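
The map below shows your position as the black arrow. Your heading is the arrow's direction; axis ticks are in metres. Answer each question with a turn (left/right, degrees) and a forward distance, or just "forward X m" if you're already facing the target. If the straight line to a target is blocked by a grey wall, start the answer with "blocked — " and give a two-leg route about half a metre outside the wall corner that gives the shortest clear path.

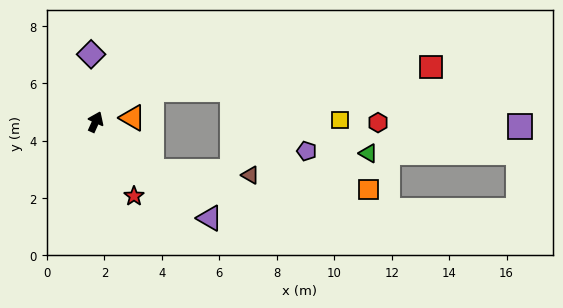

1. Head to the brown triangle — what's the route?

blocked — turn right 107°, forward 2.6 m, then turn left 39°, forward 3.4 m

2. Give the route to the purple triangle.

turn right 106°, forward 5.2 m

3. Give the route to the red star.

turn right 128°, forward 2.9 m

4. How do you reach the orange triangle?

turn right 60°, forward 1.3 m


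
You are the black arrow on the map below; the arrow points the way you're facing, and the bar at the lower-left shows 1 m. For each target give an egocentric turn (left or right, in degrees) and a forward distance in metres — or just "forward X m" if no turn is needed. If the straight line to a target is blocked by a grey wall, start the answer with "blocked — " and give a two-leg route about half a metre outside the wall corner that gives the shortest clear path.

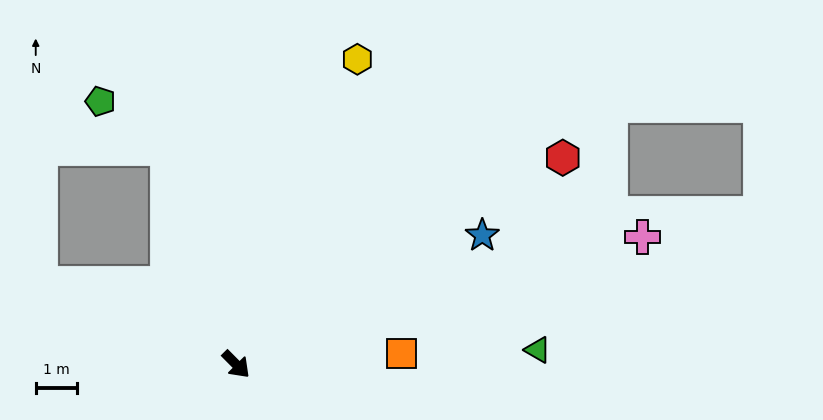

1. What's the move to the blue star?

turn left 73°, forward 6.8 m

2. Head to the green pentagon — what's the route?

blocked — turn left 153°, forward 5.5 m, then turn left 37°, forward 2.0 m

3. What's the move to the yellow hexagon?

turn left 114°, forward 8.0 m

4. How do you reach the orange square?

turn left 49°, forward 4.0 m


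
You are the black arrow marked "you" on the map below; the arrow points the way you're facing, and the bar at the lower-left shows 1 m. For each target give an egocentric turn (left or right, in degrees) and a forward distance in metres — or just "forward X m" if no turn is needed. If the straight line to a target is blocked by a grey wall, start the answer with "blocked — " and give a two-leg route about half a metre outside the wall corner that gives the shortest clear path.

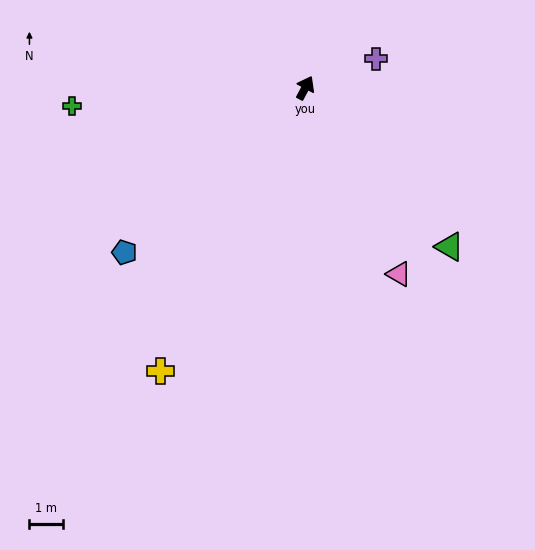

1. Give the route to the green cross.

turn left 123°, forward 6.9 m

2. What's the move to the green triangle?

turn right 110°, forward 6.4 m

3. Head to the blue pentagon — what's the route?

turn left 160°, forward 7.3 m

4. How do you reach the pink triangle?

turn right 125°, forward 6.2 m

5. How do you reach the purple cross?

turn right 39°, forward 2.3 m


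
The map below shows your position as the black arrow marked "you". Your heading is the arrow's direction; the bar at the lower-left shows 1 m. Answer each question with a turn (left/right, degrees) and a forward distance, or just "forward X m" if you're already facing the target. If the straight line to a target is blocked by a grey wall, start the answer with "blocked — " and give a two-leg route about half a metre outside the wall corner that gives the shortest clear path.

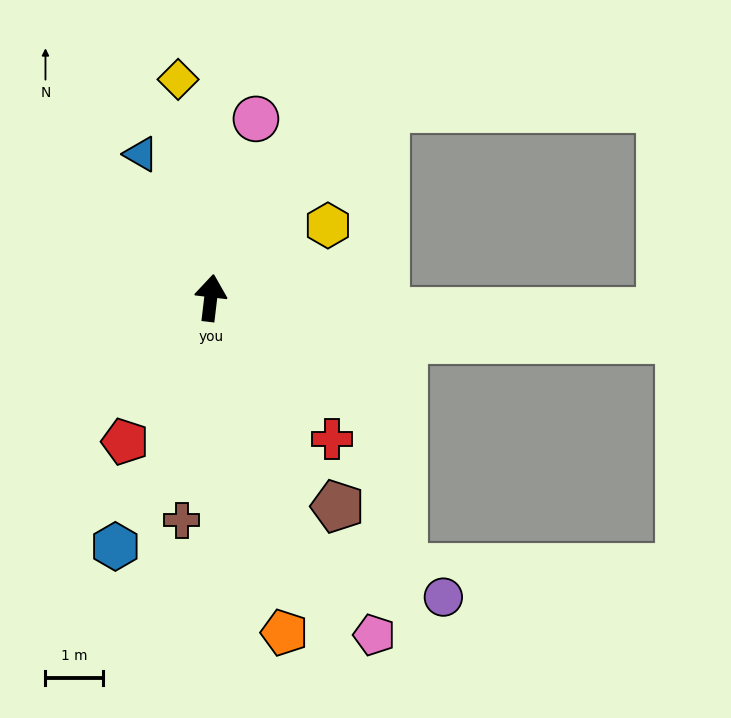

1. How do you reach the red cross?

turn right 133°, forward 3.2 m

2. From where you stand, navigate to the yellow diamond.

turn left 15°, forward 3.9 m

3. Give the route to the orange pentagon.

turn right 161°, forward 6.0 m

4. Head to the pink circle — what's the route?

turn right 7°, forward 3.2 m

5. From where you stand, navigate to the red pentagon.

turn left 156°, forward 2.9 m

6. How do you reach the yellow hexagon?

turn right 51°, forward 2.4 m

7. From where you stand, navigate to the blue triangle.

turn left 33°, forward 2.8 m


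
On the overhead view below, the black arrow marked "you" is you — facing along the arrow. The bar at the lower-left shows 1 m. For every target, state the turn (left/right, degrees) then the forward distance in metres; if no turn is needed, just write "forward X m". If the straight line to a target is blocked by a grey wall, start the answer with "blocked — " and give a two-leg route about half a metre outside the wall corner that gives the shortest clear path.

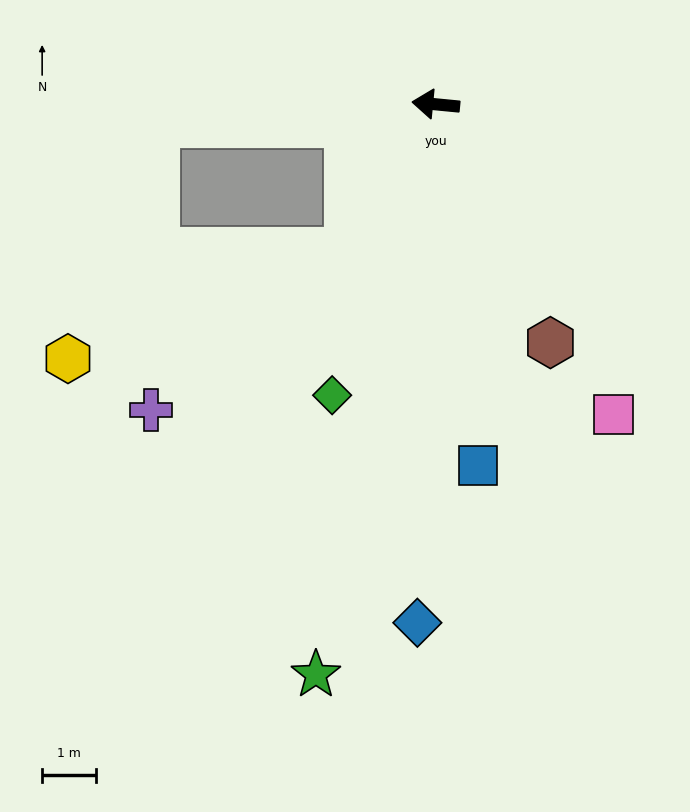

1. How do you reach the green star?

turn left 84°, forward 10.8 m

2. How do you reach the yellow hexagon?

blocked — turn left 64°, forward 3.2 m, then turn right 37°, forward 5.6 m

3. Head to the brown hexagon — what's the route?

turn left 121°, forward 4.9 m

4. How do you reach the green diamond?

turn left 76°, forward 5.7 m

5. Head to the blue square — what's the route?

turn left 102°, forward 6.8 m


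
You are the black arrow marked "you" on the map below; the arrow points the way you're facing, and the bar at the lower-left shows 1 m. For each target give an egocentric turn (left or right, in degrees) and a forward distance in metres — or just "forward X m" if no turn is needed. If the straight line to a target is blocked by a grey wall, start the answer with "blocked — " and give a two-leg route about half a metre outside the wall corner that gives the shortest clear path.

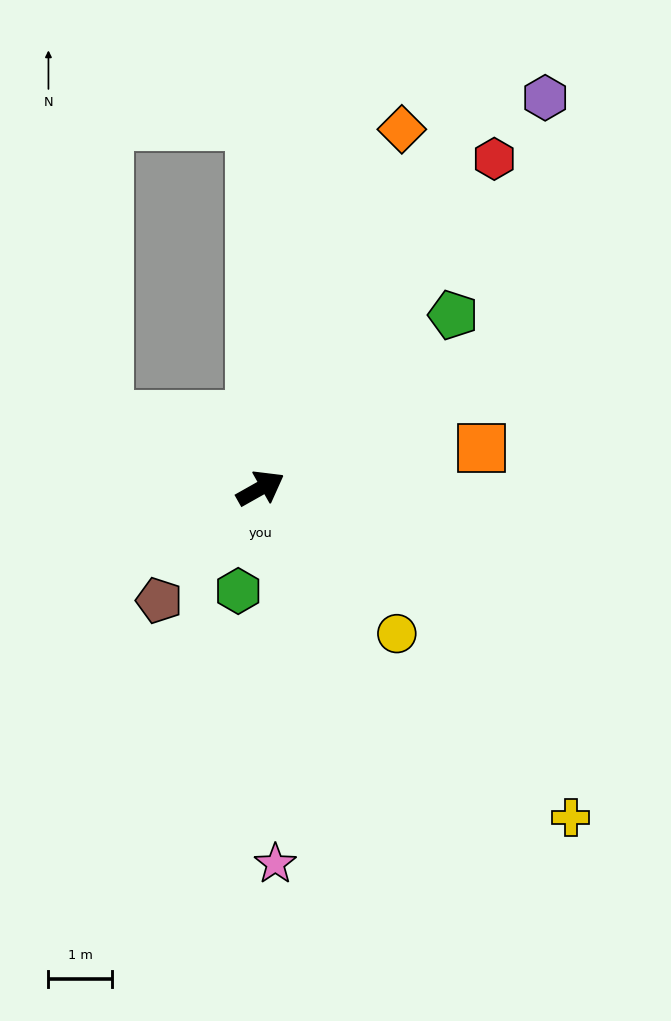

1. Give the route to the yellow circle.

turn right 76°, forward 3.1 m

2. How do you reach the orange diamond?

turn left 39°, forward 6.1 m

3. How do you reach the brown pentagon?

turn right 161°, forward 2.4 m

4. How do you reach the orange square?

turn right 19°, forward 3.5 m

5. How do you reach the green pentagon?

turn left 13°, forward 4.1 m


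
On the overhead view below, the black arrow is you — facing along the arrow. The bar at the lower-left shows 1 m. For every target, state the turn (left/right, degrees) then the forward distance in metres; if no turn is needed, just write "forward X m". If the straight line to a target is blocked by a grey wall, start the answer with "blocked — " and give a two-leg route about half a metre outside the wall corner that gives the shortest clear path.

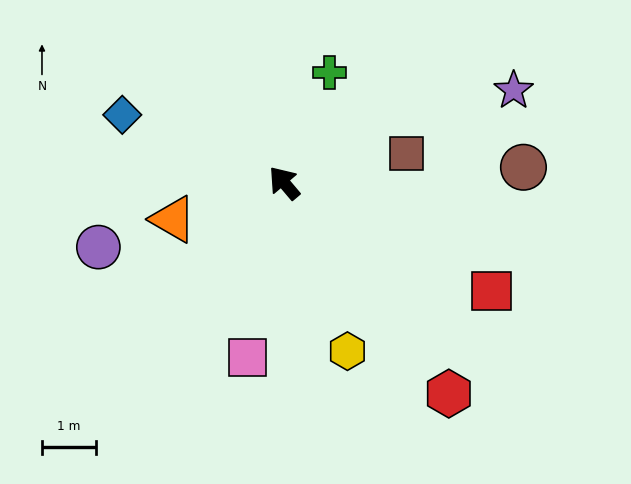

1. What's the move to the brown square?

turn right 117°, forward 2.3 m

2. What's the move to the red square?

turn right 158°, forward 4.4 m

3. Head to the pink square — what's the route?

turn left 128°, forward 3.3 m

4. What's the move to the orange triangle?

turn left 68°, forward 2.2 m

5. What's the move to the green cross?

turn right 63°, forward 2.2 m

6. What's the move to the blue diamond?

turn left 27°, forward 3.3 m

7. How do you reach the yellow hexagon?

turn left 160°, forward 3.3 m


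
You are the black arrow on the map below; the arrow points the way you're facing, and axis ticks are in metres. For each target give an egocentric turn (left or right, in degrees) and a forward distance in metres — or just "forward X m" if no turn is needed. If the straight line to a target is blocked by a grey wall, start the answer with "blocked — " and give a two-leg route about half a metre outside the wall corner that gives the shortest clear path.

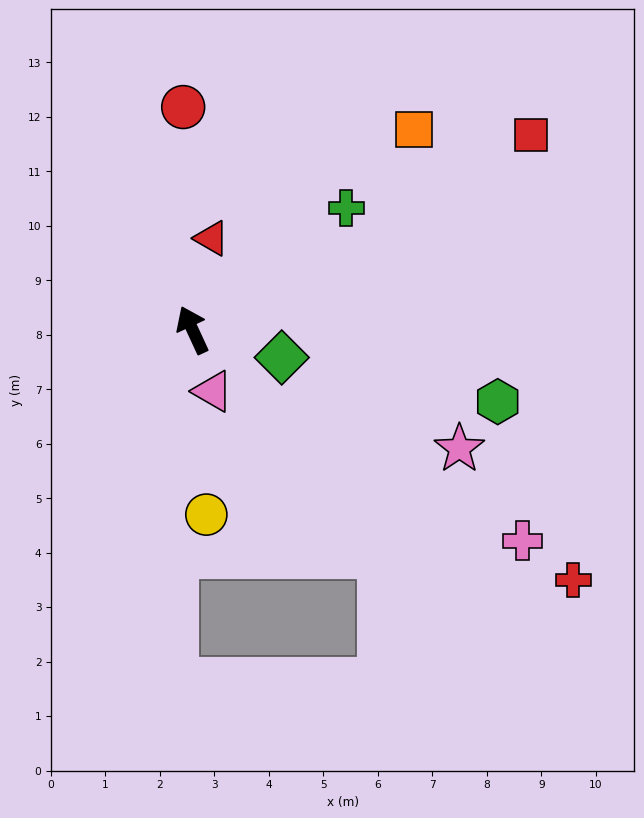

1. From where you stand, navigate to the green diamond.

turn right 132°, forward 1.7 m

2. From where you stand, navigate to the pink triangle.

turn left 173°, forward 1.2 m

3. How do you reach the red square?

turn right 85°, forward 7.2 m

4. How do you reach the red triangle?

turn right 36°, forward 1.7 m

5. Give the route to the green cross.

turn right 76°, forward 3.6 m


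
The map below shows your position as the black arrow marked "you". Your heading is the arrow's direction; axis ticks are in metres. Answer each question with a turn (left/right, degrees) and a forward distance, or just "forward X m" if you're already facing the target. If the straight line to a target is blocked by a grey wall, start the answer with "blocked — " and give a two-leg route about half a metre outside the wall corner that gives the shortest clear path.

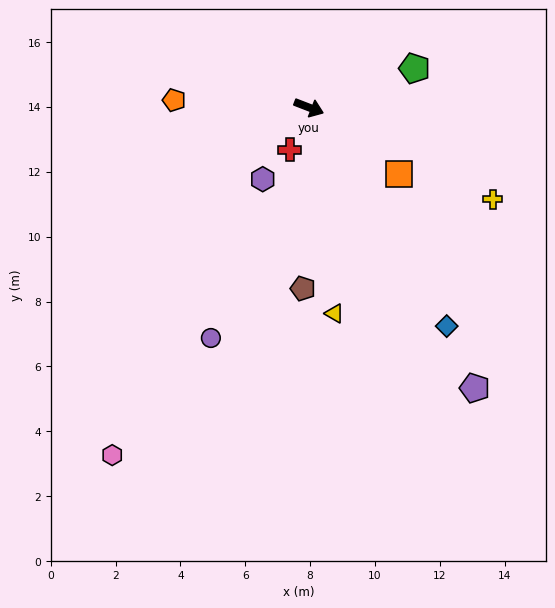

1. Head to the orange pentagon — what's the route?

turn right 162°, forward 4.2 m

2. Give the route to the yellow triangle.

turn right 62°, forward 6.4 m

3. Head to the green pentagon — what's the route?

turn left 41°, forward 3.5 m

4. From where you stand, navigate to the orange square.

turn right 15°, forward 3.5 m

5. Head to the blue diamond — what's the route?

turn right 37°, forward 8.0 m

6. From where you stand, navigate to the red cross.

turn right 93°, forward 1.4 m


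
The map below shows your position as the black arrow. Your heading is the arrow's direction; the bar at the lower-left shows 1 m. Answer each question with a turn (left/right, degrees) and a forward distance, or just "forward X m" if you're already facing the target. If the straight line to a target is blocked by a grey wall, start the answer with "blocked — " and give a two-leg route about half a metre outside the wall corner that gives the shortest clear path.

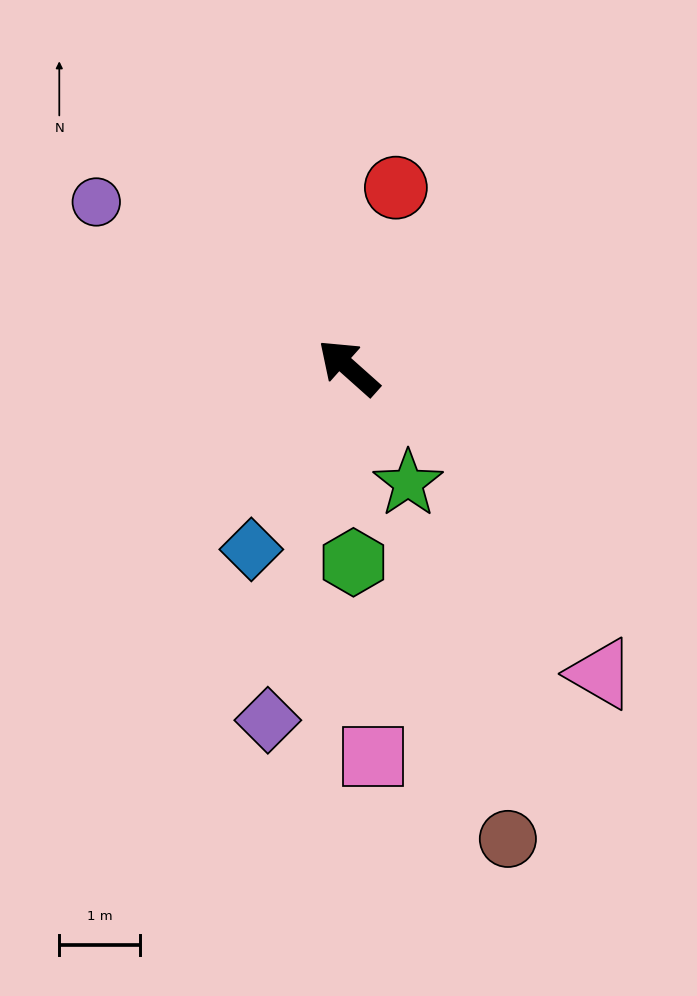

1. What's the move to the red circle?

turn right 63°, forward 2.3 m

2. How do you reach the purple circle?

turn left 8°, forward 3.7 m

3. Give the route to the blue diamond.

turn left 104°, forward 2.5 m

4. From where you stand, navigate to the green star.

turn left 159°, forward 1.6 m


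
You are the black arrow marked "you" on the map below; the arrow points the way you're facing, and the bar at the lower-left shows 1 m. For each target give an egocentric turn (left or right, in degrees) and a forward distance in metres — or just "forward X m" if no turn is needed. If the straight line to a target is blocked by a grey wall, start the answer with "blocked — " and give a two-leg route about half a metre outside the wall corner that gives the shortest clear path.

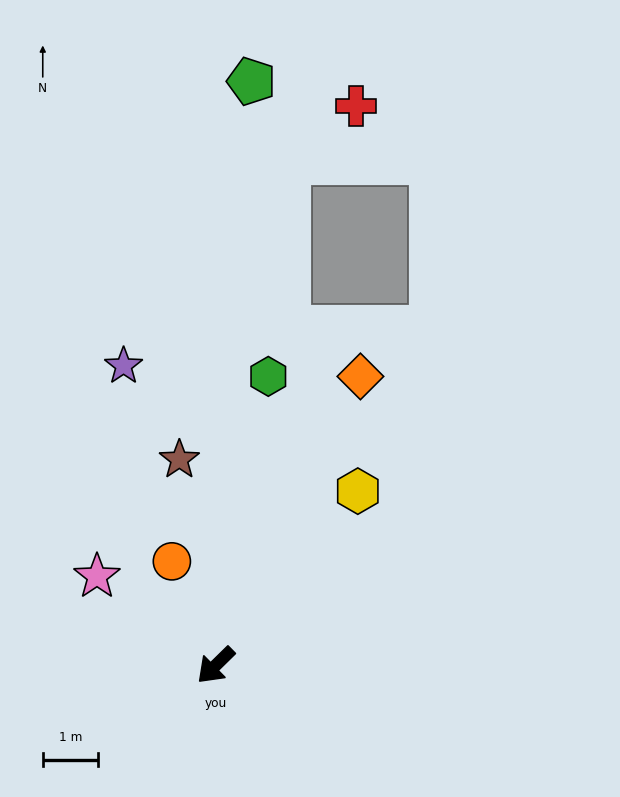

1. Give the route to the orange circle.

turn right 112°, forward 2.0 m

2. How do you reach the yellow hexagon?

turn right 174°, forward 4.1 m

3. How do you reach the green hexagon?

turn right 145°, forward 5.3 m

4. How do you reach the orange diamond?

turn right 161°, forward 5.9 m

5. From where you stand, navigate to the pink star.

turn right 81°, forward 2.7 m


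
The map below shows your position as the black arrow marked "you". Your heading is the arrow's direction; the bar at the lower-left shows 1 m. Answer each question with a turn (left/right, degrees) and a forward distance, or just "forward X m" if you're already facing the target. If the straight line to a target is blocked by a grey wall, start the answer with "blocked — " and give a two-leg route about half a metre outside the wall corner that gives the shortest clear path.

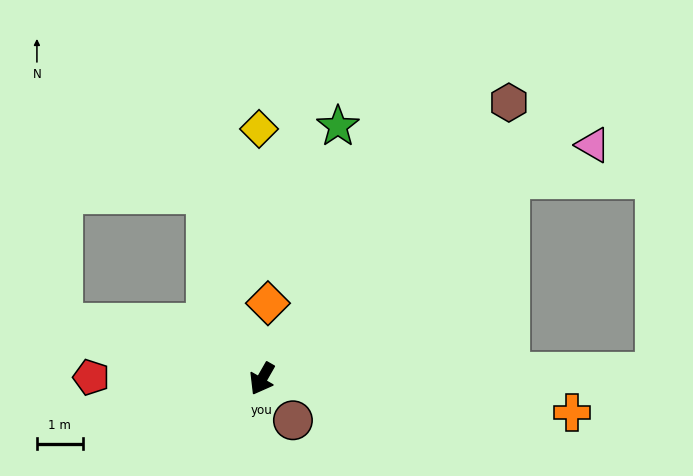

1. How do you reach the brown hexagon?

turn left 168°, forward 8.1 m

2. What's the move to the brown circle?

turn left 66°, forward 1.1 m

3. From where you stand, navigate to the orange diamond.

turn right 155°, forward 1.7 m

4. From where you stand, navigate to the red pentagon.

turn right 61°, forward 3.7 m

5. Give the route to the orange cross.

turn left 114°, forward 6.8 m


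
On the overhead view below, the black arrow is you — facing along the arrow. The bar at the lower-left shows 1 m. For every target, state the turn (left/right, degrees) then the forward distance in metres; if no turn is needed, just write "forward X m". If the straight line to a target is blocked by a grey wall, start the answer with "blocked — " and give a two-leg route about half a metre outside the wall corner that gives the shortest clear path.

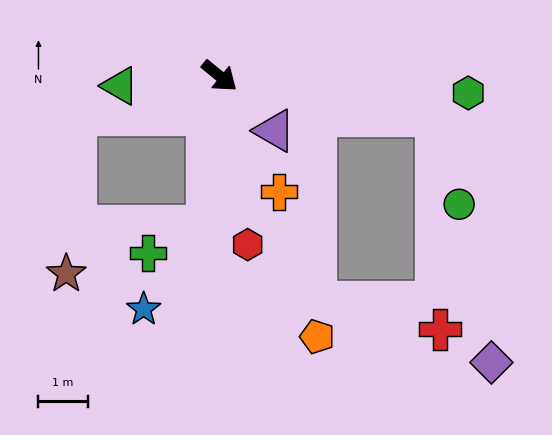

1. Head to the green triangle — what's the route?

turn right 135°, forward 2.0 m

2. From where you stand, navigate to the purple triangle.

turn right 6°, forward 1.6 m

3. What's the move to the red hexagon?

turn right 41°, forward 3.5 m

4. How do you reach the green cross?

blocked — turn right 56°, forward 3.0 m, then turn right 60°, forward 1.3 m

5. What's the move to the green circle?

blocked — turn left 29°, forward 4.5 m, then turn right 65°, forward 1.8 m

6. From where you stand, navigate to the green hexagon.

turn left 35°, forward 5.1 m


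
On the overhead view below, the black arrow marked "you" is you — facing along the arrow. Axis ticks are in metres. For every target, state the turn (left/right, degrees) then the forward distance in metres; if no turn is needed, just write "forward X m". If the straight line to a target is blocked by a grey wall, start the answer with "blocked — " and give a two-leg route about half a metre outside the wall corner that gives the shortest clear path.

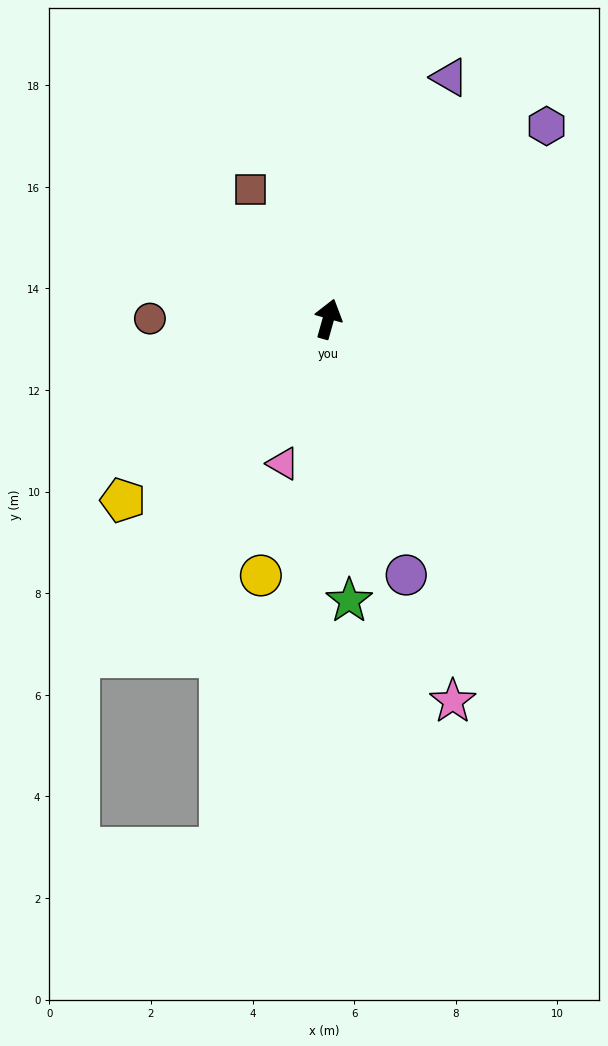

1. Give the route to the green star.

turn right 160°, forward 5.6 m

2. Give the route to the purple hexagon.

turn right 33°, forward 5.7 m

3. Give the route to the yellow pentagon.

turn left 147°, forward 5.4 m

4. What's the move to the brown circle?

turn left 106°, forward 3.5 m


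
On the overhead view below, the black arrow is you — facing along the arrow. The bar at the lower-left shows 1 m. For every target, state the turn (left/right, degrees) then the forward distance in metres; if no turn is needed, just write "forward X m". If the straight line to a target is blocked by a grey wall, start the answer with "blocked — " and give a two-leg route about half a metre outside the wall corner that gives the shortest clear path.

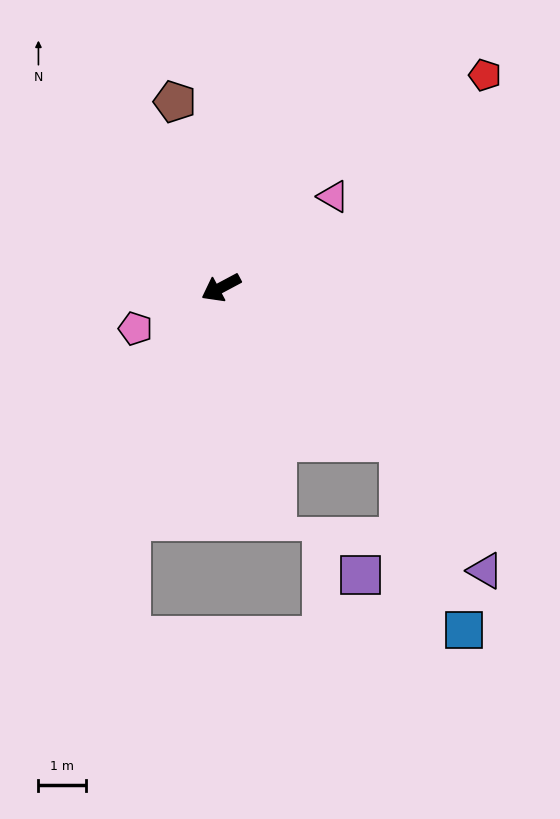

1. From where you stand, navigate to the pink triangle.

turn right 169°, forward 3.1 m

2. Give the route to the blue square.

blocked — turn left 111°, forward 5.0 m, then turn right 30°, forward 4.2 m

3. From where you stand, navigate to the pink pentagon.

turn right 2°, forward 2.0 m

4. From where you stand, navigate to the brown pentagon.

turn right 104°, forward 4.0 m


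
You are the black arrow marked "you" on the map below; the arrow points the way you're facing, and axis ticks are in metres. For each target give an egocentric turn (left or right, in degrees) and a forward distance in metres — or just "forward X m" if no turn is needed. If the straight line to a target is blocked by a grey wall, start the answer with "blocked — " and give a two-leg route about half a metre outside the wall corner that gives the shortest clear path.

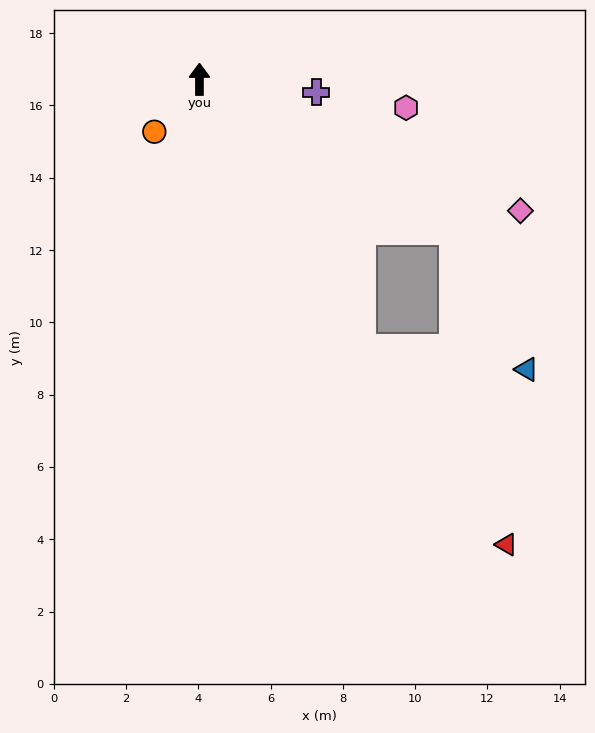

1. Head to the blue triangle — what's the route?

blocked — turn right 121°, forward 8.2 m, then turn right 32°, forward 4.4 m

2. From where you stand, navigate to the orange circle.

turn left 139°, forward 1.9 m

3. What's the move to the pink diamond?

turn right 112°, forward 9.6 m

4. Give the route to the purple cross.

turn right 96°, forward 3.3 m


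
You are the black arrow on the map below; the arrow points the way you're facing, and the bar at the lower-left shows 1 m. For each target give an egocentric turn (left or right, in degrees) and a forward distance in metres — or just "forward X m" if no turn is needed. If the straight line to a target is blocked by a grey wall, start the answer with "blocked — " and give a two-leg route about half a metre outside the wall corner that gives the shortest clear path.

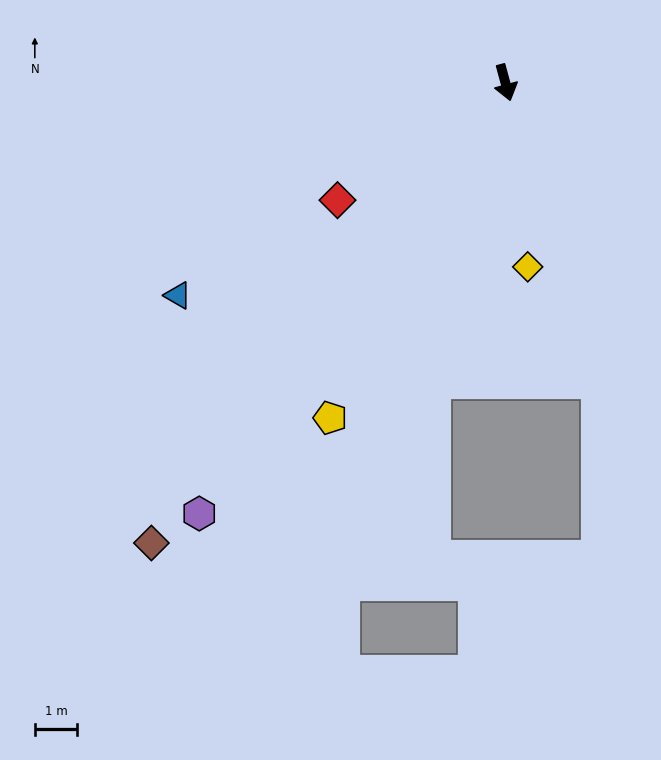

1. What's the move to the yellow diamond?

turn right 8°, forward 4.4 m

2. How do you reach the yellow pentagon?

turn right 43°, forward 8.9 m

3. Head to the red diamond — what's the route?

turn right 70°, forward 4.8 m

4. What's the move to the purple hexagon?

turn right 51°, forward 12.5 m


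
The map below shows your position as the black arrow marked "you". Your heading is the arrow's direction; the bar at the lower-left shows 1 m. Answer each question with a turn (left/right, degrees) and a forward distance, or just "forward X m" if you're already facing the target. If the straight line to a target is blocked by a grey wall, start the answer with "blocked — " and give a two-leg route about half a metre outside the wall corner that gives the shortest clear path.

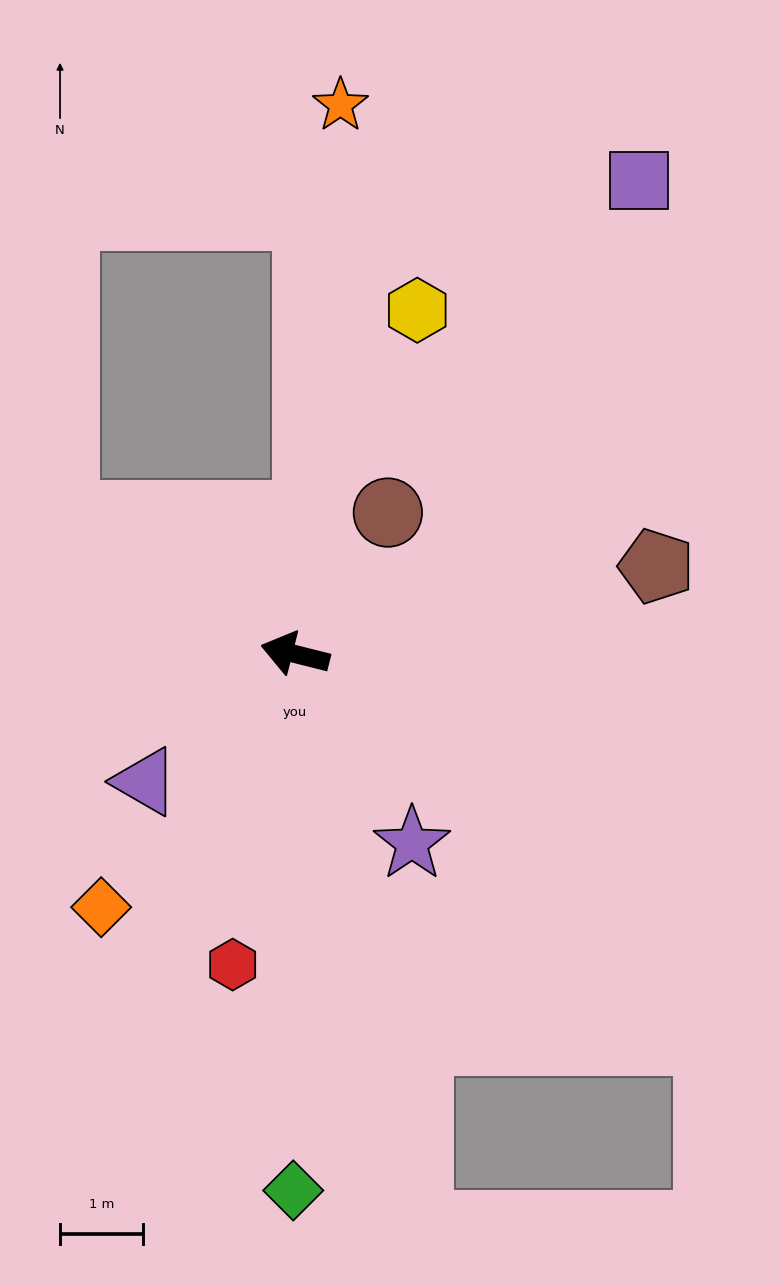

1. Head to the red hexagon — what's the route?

turn left 93°, forward 3.8 m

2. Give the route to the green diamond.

turn left 104°, forward 6.5 m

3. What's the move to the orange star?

turn right 81°, forward 6.7 m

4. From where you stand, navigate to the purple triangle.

turn left 54°, forward 2.4 m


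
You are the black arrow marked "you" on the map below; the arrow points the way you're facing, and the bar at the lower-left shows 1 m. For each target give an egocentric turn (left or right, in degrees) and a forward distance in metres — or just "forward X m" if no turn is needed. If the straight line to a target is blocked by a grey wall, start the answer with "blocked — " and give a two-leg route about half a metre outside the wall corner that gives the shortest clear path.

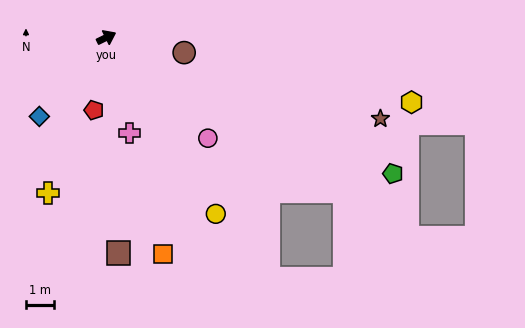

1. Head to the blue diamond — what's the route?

turn right 157°, forward 3.7 m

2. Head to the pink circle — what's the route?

turn right 71°, forward 5.1 m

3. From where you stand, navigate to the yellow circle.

turn right 84°, forward 7.4 m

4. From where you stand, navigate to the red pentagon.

turn right 126°, forward 2.6 m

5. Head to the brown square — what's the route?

turn right 113°, forward 7.7 m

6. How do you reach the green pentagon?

turn right 52°, forward 11.4 m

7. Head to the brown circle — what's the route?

turn right 37°, forward 2.8 m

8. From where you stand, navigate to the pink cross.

turn right 102°, forward 3.5 m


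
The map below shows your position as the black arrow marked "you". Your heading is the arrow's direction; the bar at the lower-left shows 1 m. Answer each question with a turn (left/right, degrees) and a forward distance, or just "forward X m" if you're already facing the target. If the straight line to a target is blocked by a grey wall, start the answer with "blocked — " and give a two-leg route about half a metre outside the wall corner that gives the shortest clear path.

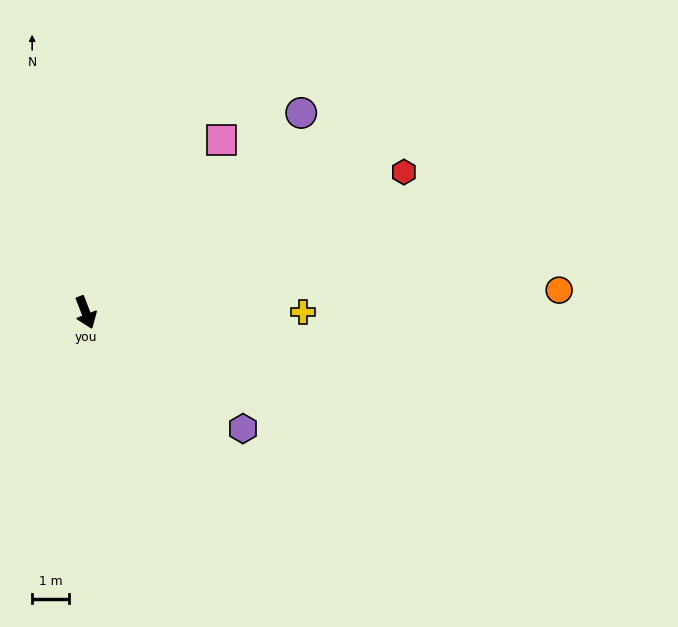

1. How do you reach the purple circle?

turn left 112°, forward 7.9 m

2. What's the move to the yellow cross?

turn left 69°, forward 5.8 m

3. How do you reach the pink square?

turn left 121°, forward 5.9 m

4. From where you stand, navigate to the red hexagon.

turn left 93°, forward 9.3 m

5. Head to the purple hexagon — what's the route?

turn left 32°, forward 5.2 m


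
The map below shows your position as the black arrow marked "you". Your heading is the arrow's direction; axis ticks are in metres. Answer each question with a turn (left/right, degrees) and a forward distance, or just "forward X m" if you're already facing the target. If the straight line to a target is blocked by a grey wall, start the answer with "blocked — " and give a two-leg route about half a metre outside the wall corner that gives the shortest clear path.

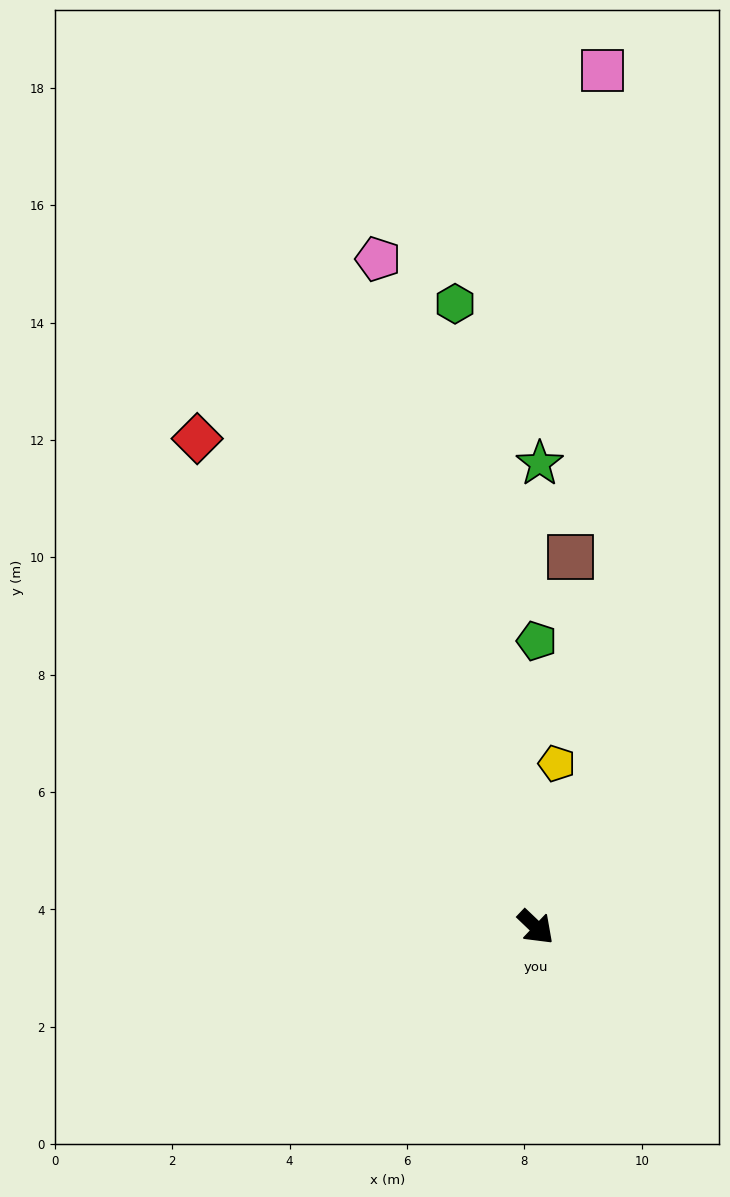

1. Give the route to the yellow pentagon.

turn left 126°, forward 2.8 m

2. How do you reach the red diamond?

turn left 168°, forward 10.1 m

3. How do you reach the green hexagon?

turn left 141°, forward 10.7 m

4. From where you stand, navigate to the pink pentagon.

turn left 147°, forward 11.7 m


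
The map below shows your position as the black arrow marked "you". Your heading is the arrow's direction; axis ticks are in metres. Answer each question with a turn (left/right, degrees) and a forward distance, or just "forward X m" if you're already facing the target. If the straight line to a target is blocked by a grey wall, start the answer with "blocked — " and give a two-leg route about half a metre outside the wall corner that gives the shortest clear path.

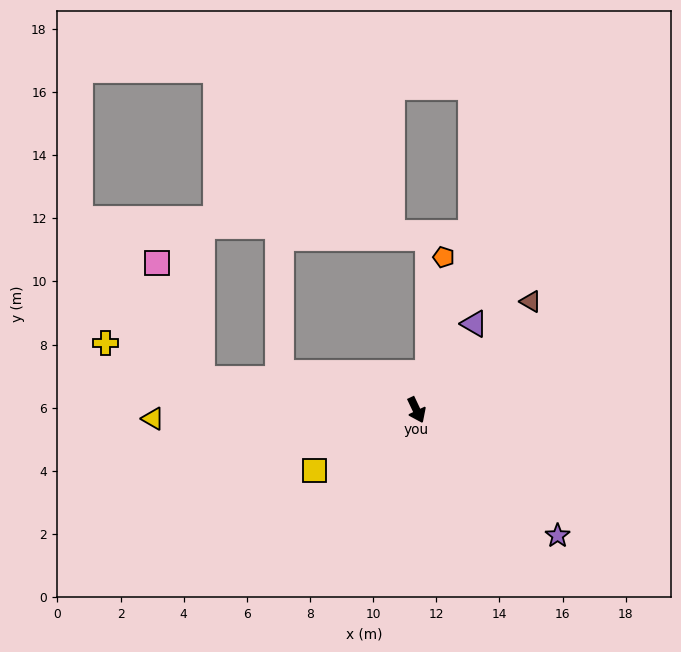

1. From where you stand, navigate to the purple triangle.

turn left 121°, forward 3.3 m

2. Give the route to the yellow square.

turn right 84°, forward 3.8 m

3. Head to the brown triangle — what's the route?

turn left 108°, forward 5.0 m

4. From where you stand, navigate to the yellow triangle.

turn right 113°, forward 8.4 m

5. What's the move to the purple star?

turn left 23°, forward 6.0 m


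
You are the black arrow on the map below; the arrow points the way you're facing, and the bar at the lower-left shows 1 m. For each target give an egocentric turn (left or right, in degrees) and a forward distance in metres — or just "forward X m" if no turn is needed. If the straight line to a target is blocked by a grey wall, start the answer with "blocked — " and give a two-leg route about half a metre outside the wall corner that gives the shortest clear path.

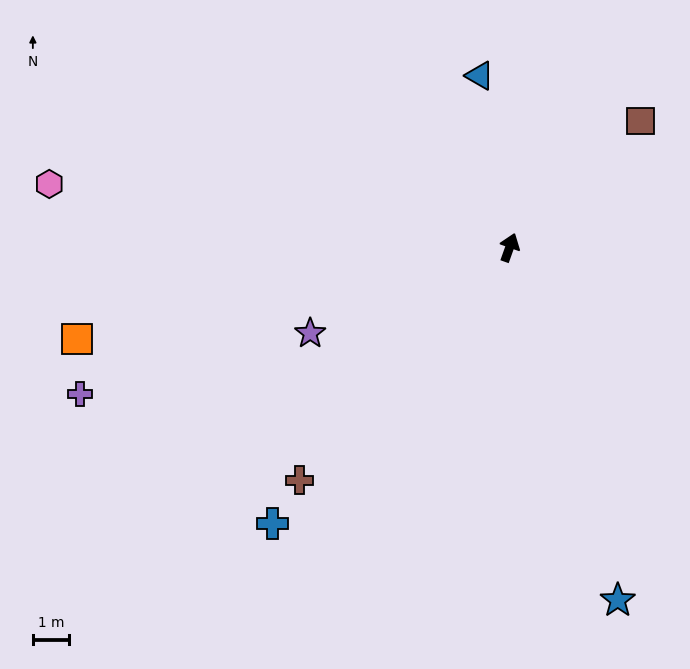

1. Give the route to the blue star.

turn right 143°, forward 10.1 m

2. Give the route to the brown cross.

turn left 158°, forward 8.6 m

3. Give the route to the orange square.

turn left 122°, forward 12.1 m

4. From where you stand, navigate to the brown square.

turn right 26°, forward 5.0 m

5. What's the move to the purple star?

turn left 133°, forward 5.9 m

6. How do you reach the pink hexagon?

turn left 102°, forward 12.7 m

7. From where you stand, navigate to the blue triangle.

turn left 29°, forward 4.8 m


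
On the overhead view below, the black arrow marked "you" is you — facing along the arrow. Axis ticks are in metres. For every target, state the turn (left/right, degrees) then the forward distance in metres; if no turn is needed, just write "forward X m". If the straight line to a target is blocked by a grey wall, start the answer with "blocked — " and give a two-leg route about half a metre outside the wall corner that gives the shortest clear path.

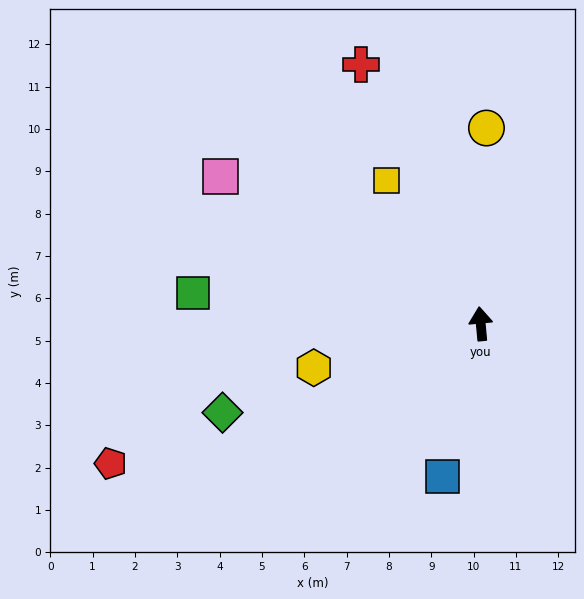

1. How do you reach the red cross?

turn left 20°, forward 6.7 m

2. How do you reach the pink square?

turn left 55°, forward 7.1 m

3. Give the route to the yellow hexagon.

turn left 99°, forward 4.1 m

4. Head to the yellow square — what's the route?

turn left 28°, forward 4.1 m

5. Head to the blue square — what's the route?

turn left 161°, forward 3.7 m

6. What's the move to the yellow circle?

turn right 7°, forward 4.6 m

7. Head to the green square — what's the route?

turn left 79°, forward 6.8 m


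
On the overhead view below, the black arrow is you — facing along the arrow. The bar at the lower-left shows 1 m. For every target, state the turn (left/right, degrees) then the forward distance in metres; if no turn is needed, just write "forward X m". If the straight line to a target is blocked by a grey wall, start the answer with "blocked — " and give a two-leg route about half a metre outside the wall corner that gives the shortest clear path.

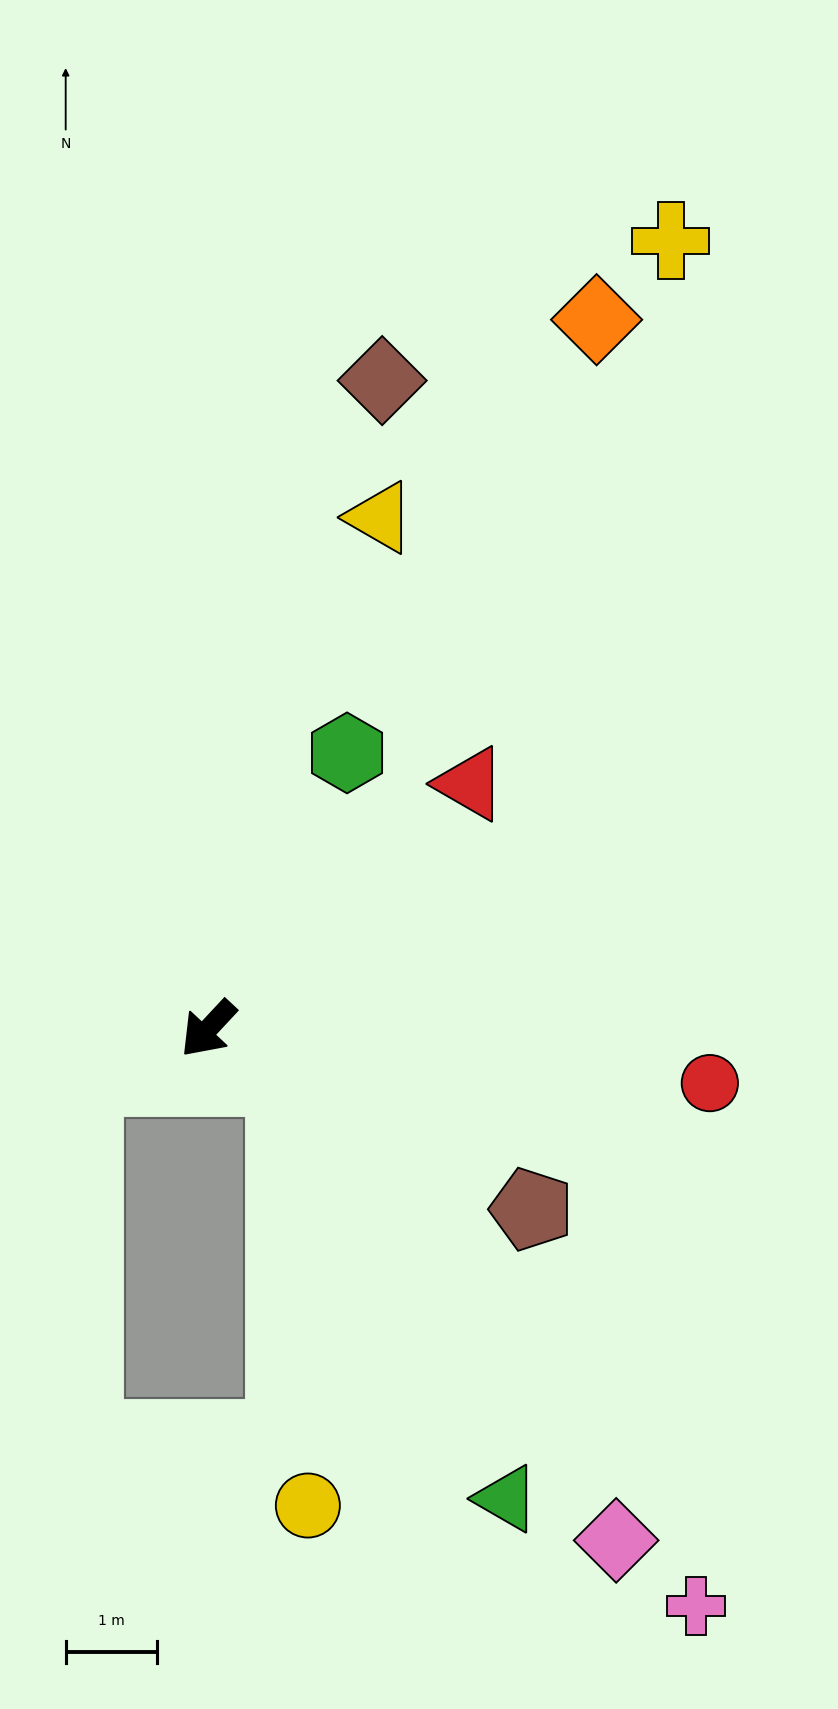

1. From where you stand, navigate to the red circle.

turn left 127°, forward 5.6 m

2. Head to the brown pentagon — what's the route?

turn left 104°, forward 4.1 m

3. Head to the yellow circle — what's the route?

blocked — turn left 101°, forward 1.0 m, then turn right 55°, forward 4.7 m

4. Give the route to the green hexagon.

turn right 164°, forward 3.4 m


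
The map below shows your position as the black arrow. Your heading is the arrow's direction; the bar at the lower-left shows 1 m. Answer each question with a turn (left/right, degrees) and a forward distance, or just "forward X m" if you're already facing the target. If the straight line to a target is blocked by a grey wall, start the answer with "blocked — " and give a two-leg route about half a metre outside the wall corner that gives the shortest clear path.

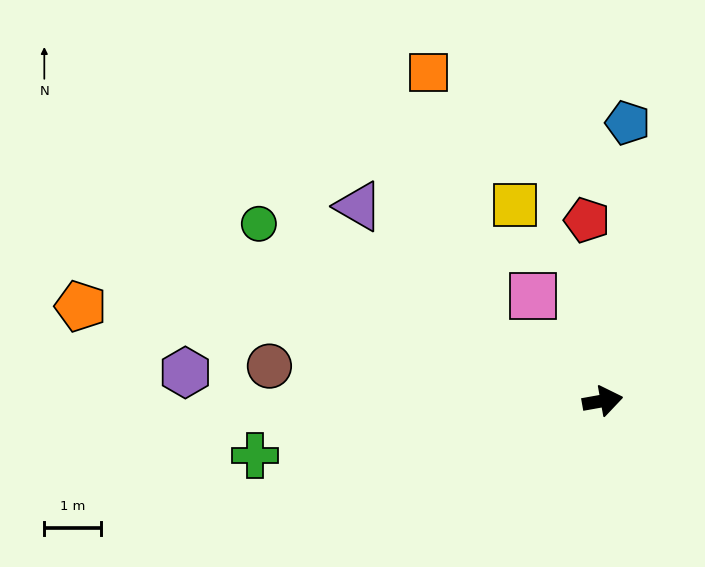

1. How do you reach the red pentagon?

turn left 85°, forward 3.2 m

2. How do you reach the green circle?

turn left 143°, forward 6.9 m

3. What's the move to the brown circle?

turn left 164°, forward 5.9 m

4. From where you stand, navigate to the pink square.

turn left 113°, forward 2.2 m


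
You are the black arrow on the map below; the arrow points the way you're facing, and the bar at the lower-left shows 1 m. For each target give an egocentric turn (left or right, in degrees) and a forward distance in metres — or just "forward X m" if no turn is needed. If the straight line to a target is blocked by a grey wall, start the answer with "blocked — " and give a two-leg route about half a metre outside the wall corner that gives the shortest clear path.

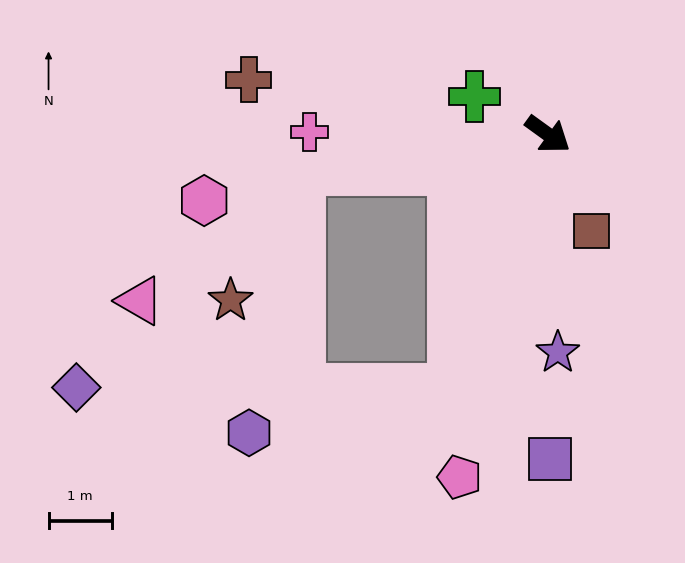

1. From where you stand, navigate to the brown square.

turn right 30°, forward 1.7 m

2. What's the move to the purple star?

turn right 52°, forward 3.5 m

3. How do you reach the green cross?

turn right 172°, forward 1.3 m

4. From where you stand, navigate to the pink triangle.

blocked — turn right 136°, forward 4.0 m, then turn left 32°, forward 3.3 m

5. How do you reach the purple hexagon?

blocked — turn right 74°, forward 4.3 m, then turn right 58°, forward 3.3 m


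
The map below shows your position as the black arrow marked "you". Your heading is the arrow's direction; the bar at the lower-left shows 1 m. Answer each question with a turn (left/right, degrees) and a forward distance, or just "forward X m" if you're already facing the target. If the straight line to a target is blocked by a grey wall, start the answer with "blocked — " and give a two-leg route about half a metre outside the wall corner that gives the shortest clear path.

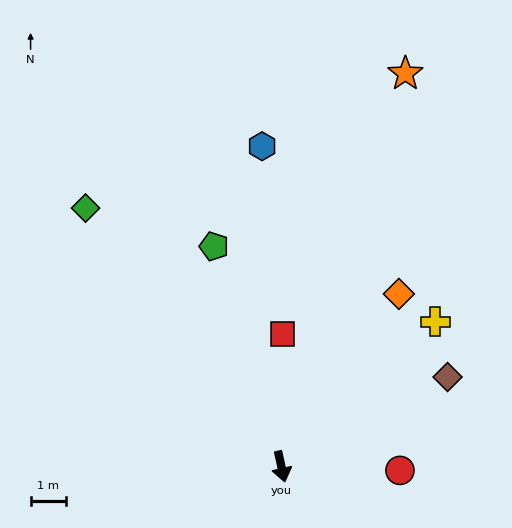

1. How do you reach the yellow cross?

turn left 121°, forward 5.9 m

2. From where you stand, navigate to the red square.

turn left 167°, forward 3.7 m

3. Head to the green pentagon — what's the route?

turn right 175°, forward 6.5 m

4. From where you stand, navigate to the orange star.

turn left 150°, forward 11.5 m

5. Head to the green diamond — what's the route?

turn right 155°, forward 9.1 m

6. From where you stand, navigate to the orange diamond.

turn left 133°, forward 5.9 m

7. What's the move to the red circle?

turn left 76°, forward 3.3 m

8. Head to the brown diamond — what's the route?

turn left 106°, forward 5.3 m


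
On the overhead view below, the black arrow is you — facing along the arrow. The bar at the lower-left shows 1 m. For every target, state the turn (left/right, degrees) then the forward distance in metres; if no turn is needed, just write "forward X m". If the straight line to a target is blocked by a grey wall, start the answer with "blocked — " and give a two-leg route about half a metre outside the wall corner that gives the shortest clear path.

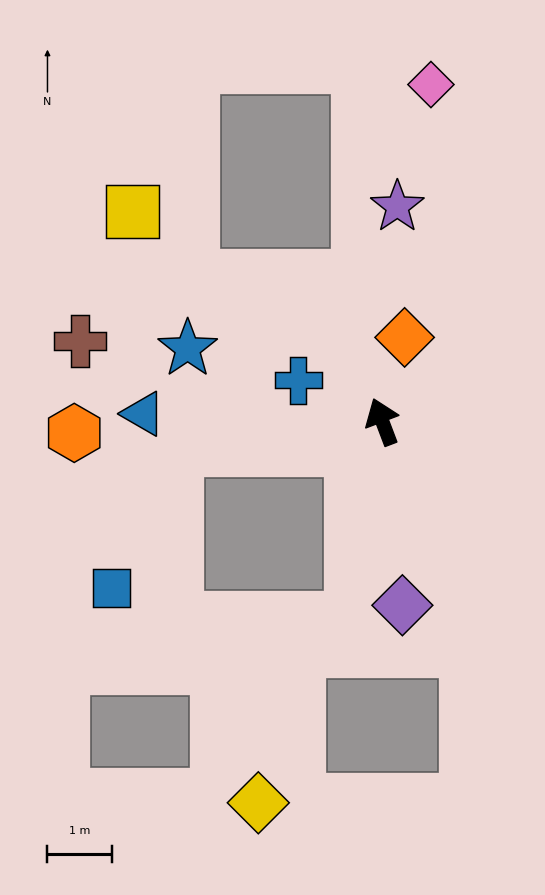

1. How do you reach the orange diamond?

turn right 36°, forward 1.4 m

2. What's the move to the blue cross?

turn left 43°, forward 1.5 m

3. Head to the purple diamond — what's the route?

turn left 165°, forward 2.9 m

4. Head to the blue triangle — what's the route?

turn left 67°, forward 3.7 m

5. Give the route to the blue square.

blocked — turn left 77°, forward 3.2 m, then turn left 57°, forward 2.4 m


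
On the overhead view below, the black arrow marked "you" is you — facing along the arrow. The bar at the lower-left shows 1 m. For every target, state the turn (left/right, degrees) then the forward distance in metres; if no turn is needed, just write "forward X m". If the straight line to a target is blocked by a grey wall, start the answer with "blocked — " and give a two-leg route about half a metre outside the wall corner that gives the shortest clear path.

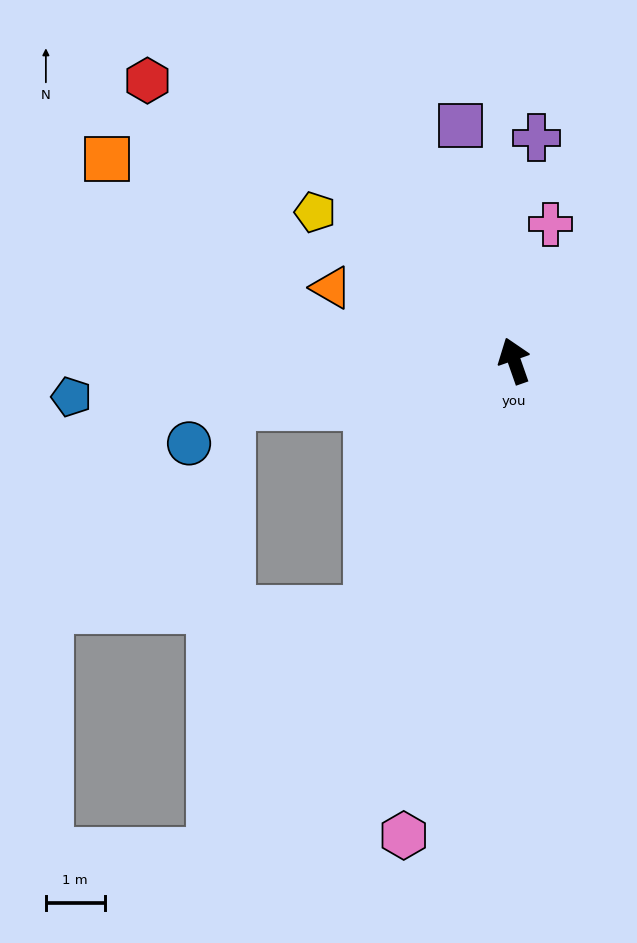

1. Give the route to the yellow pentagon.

turn left 34°, forward 4.2 m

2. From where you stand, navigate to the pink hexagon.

turn left 148°, forward 8.3 m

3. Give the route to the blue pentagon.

turn left 75°, forward 7.6 m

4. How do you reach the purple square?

turn right 6°, forward 4.1 m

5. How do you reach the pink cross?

turn right 34°, forward 2.4 m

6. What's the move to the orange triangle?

turn left 49°, forward 3.3 m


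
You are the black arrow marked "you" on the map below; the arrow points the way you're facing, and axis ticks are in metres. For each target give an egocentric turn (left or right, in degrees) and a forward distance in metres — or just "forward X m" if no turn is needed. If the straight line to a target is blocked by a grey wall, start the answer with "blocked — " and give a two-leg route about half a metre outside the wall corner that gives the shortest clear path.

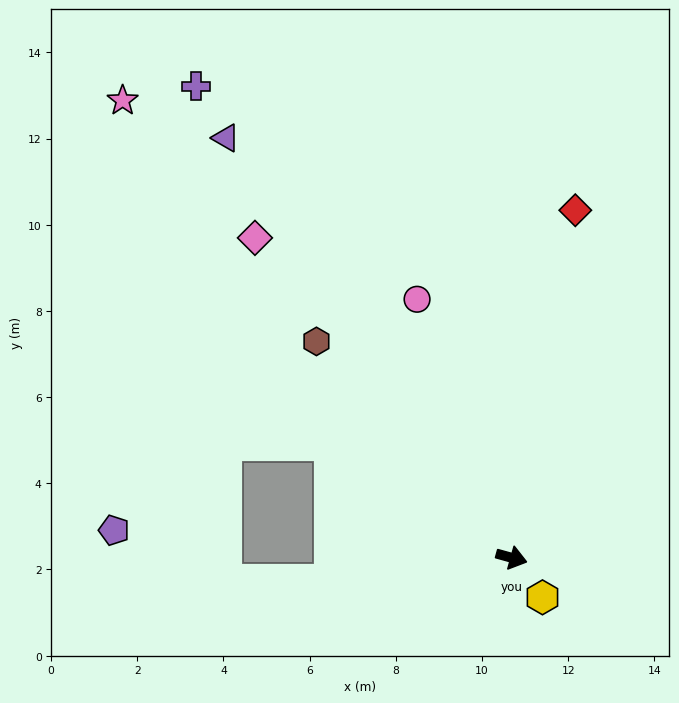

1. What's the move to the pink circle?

turn left 126°, forward 6.4 m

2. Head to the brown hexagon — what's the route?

turn left 148°, forward 6.8 m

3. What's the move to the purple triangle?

turn left 140°, forward 11.8 m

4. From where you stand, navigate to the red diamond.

turn left 95°, forward 8.2 m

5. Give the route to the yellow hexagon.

turn right 37°, forward 1.2 m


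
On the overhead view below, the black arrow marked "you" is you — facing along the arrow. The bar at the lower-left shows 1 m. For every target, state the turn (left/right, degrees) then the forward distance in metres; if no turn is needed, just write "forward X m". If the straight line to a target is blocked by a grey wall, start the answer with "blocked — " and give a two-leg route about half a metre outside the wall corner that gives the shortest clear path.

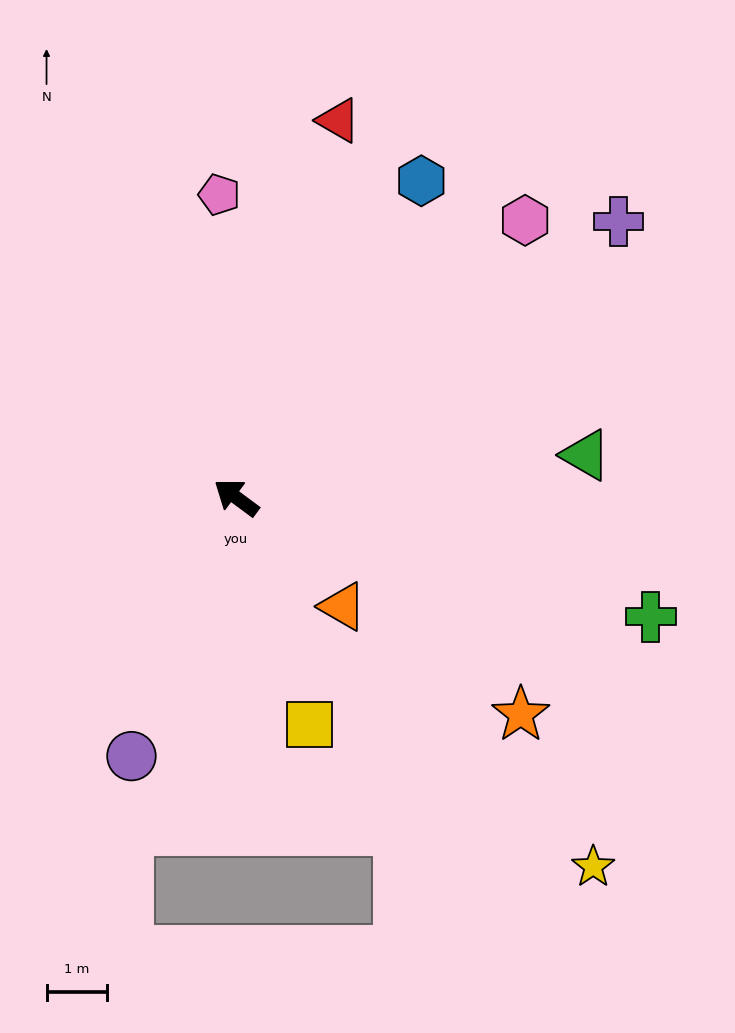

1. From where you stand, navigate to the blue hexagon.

turn right 84°, forward 6.1 m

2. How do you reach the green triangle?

turn right 137°, forward 5.9 m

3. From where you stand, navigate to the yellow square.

turn left 144°, forward 4.0 m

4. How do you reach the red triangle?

turn right 69°, forward 6.5 m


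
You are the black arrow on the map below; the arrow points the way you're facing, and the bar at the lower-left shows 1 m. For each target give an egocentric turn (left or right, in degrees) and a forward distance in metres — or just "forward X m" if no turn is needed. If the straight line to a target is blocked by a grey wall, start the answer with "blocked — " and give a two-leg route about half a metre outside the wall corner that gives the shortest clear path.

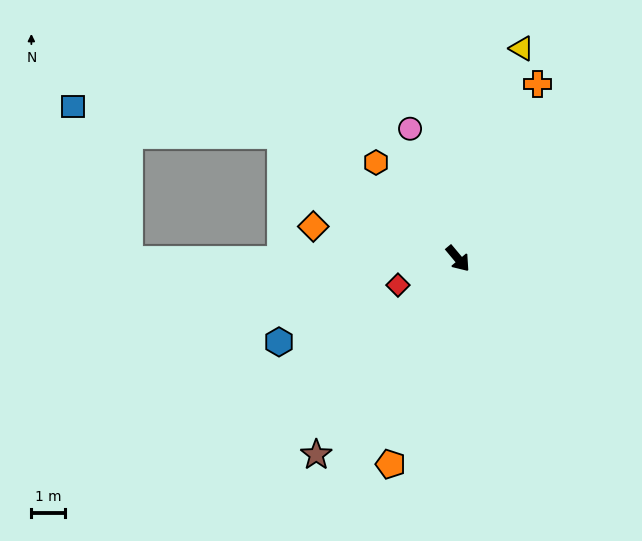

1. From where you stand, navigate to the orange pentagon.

turn right 58°, forward 6.4 m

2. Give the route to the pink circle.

turn left 160°, forward 4.1 m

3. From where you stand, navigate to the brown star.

turn right 76°, forward 7.1 m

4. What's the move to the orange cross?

turn left 116°, forward 5.7 m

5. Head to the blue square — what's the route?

blocked — turn right 165°, forward 6.4 m, then turn left 27°, forward 6.2 m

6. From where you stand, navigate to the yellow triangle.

turn left 123°, forward 6.5 m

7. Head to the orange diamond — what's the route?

turn right 142°, forward 4.4 m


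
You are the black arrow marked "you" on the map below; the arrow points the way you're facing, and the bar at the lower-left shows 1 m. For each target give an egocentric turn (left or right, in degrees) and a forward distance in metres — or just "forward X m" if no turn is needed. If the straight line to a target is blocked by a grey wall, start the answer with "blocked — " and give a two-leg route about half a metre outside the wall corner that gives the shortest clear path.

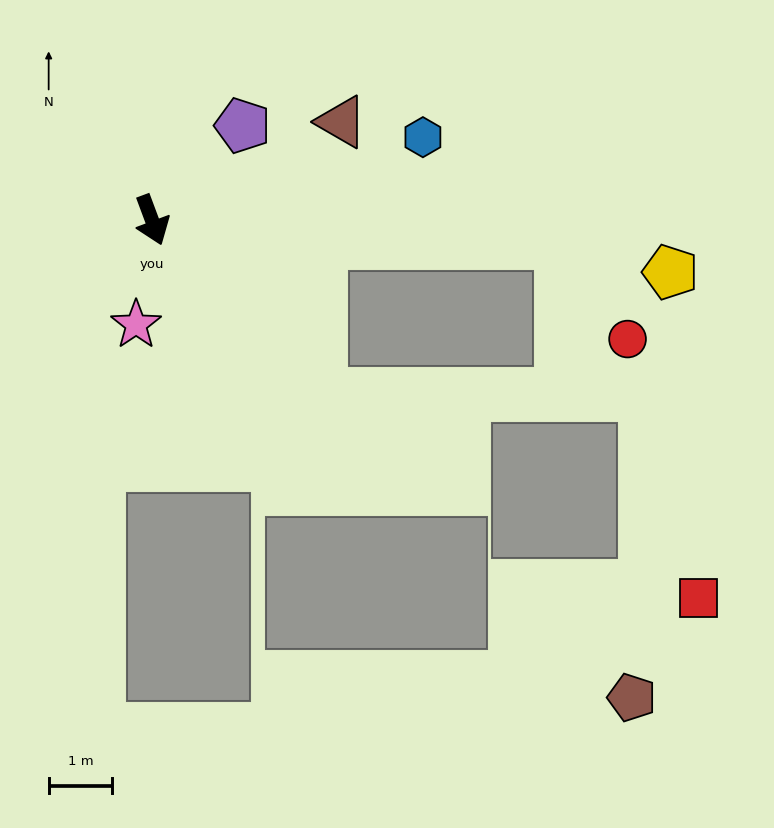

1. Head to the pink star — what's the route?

turn right 29°, forward 1.7 m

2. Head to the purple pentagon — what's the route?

turn left 116°, forward 2.1 m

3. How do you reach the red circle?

blocked — turn left 66°, forward 6.5 m, then turn right 52°, forward 1.8 m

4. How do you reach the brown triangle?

turn left 97°, forward 3.4 m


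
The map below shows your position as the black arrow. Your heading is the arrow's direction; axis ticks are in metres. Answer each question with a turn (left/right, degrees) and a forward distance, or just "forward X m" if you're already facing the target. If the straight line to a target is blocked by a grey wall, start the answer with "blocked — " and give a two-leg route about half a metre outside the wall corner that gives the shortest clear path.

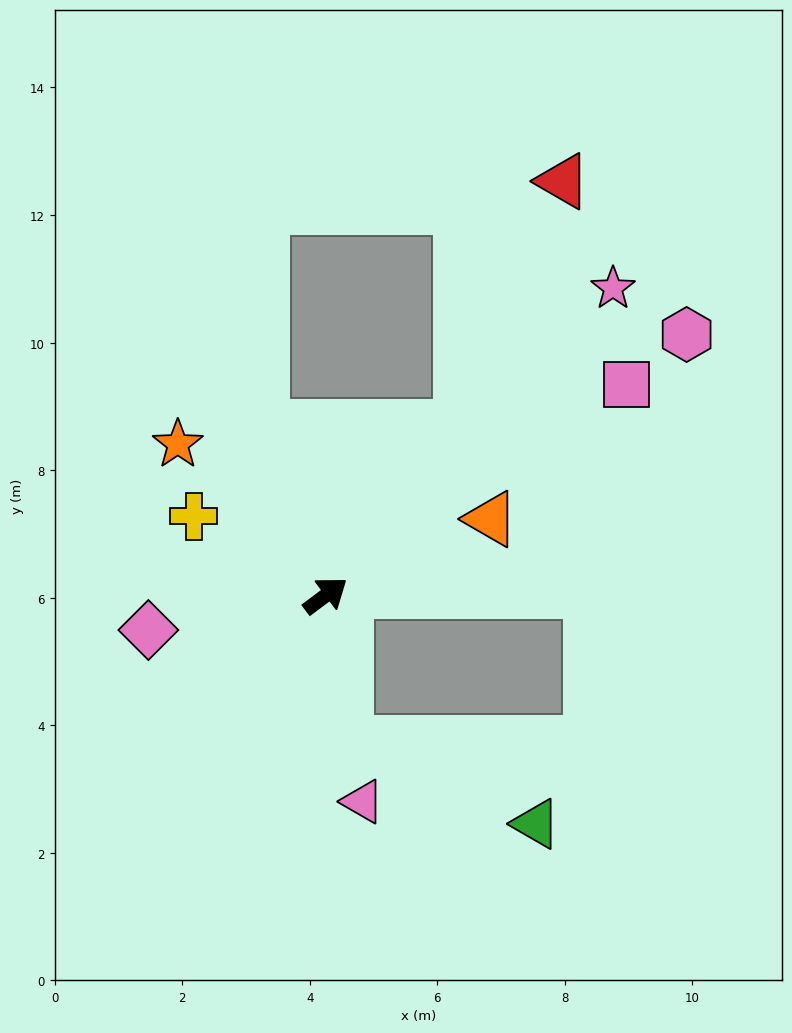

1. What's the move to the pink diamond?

turn left 154°, forward 2.8 m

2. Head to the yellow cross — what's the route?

turn left 112°, forward 2.4 m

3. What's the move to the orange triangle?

turn right 12°, forward 2.9 m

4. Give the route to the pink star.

turn left 10°, forward 6.6 m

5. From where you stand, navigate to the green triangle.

blocked — turn right 119°, forward 2.3 m, then turn left 59°, forward 3.2 m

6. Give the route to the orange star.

turn left 98°, forward 3.3 m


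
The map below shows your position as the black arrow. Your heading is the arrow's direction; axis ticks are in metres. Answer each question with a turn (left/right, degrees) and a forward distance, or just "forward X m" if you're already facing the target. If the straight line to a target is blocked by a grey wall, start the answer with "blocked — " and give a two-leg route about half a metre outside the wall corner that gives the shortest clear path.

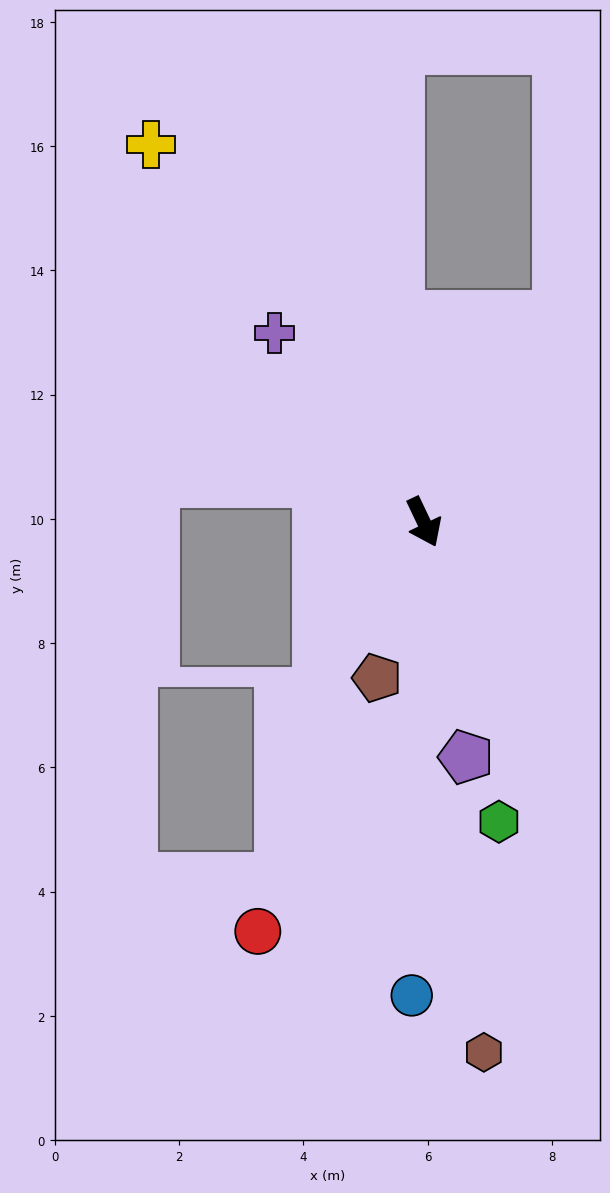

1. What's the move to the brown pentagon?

turn right 42°, forward 2.6 m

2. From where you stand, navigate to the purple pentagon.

turn right 15°, forward 3.8 m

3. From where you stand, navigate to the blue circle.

turn right 27°, forward 7.6 m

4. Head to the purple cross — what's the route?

turn right 167°, forward 3.9 m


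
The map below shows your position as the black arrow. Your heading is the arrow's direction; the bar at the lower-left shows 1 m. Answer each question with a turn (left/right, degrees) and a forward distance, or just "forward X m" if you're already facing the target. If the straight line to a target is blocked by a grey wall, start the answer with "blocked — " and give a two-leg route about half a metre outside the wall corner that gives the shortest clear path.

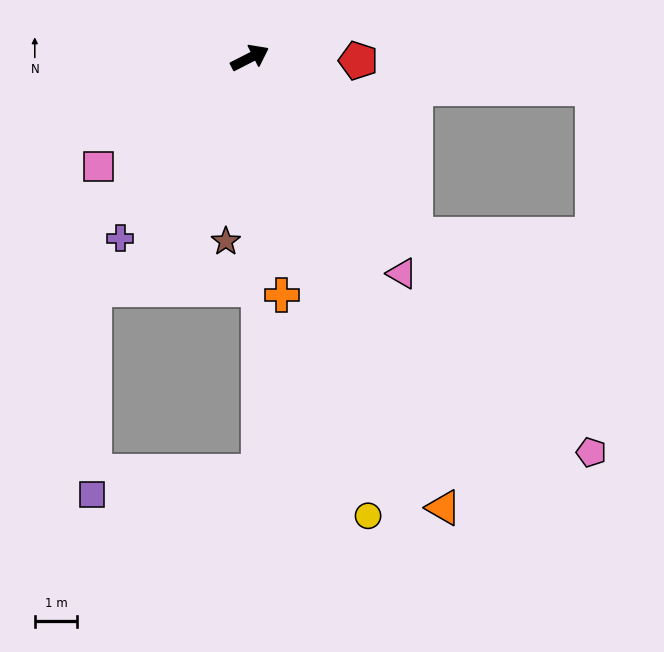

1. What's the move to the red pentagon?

turn right 29°, forward 2.6 m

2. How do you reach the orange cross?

turn right 109°, forward 5.6 m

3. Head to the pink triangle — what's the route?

turn right 82°, forward 6.2 m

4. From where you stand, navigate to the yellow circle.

turn right 103°, forward 11.2 m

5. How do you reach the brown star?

turn right 125°, forward 4.4 m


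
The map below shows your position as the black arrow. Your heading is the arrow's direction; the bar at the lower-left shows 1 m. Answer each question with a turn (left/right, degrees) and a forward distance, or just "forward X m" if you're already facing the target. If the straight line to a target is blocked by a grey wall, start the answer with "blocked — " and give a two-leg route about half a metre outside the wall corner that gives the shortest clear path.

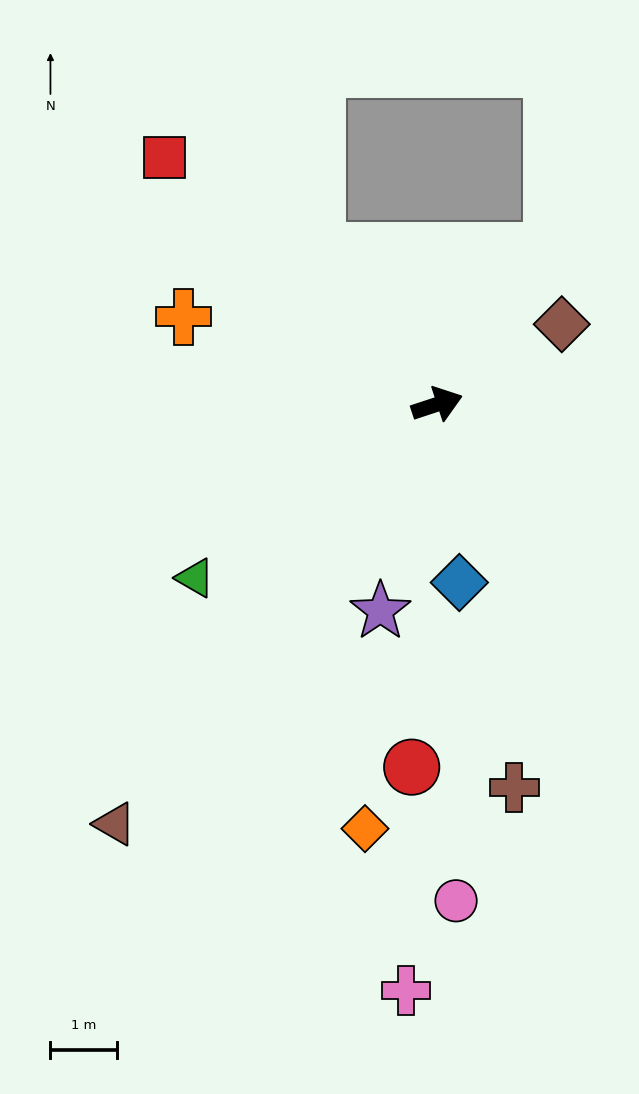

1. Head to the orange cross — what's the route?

turn left 143°, forward 4.0 m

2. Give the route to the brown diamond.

turn left 15°, forward 2.2 m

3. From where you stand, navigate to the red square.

turn left 120°, forward 5.5 m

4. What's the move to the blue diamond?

turn right 101°, forward 2.7 m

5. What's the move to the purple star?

turn right 124°, forward 3.2 m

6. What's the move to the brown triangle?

turn right 146°, forward 8.0 m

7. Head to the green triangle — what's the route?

turn right 163°, forward 4.5 m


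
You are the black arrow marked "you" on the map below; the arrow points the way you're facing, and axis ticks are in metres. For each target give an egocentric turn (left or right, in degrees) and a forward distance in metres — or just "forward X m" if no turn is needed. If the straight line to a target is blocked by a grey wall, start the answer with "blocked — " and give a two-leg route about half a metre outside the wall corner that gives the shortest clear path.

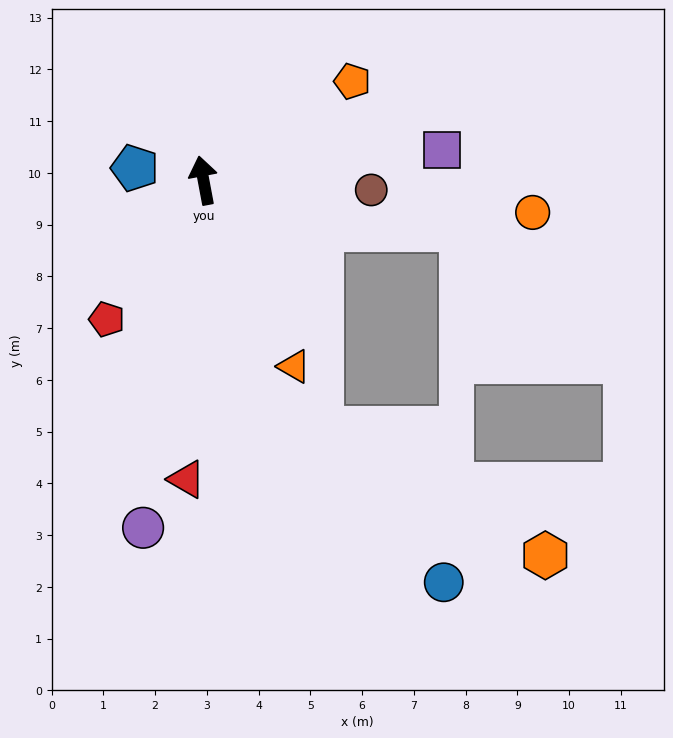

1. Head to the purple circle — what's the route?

turn left 160°, forward 6.8 m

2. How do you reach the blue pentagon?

turn left 69°, forward 1.4 m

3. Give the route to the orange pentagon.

turn right 67°, forward 3.5 m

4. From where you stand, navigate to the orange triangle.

turn right 165°, forward 4.0 m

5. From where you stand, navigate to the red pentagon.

turn left 135°, forward 3.3 m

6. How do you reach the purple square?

turn right 93°, forward 4.6 m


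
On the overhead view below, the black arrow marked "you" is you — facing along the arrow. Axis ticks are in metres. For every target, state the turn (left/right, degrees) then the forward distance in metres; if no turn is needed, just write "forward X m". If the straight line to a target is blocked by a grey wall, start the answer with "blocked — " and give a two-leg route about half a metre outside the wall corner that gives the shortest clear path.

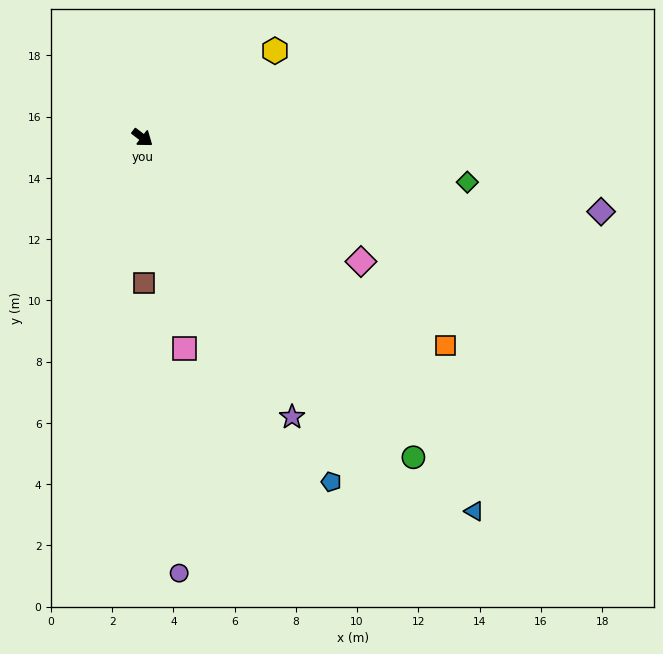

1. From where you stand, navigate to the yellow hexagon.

turn left 71°, forward 5.2 m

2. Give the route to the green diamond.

turn left 30°, forward 10.7 m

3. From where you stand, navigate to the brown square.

turn right 52°, forward 4.8 m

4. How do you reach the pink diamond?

turn left 8°, forward 8.2 m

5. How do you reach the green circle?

turn right 12°, forward 13.7 m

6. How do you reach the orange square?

turn left 3°, forward 12.0 m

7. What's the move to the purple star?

turn right 25°, forward 10.3 m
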